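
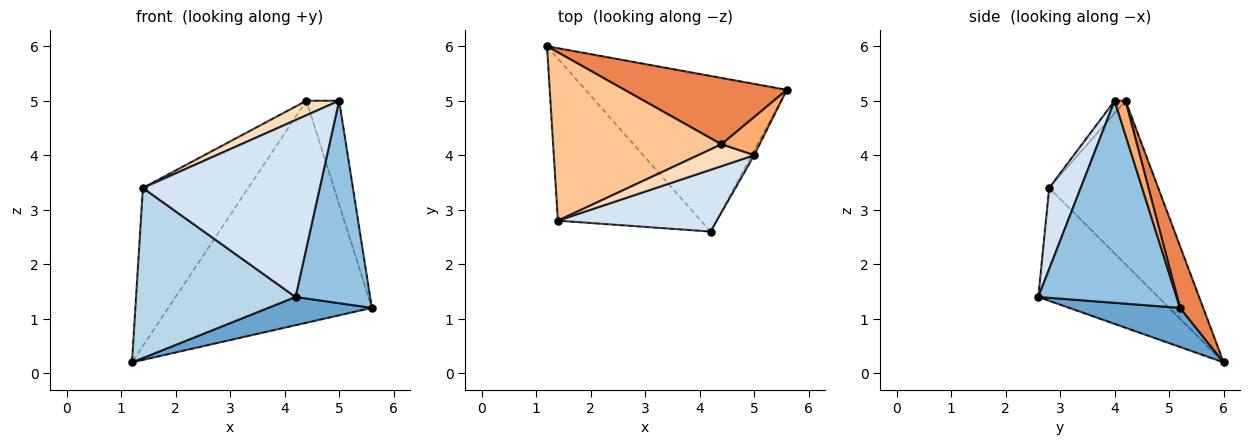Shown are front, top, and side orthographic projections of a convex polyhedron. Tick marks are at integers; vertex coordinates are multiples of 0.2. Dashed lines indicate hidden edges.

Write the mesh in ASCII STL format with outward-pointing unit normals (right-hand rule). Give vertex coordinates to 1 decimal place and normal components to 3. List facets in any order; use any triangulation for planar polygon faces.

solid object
 facet normal 0.188 -0.175 -0.966
  outer loop
   vertex 4.2 2.6 1.4
   vertex 1.2 6.0 0.2
   vertex 5.6 5.2 1.2
  endloop
 endfacet
 facet normal 0.880 -0.475 -0.011
  outer loop
   vertex 5.0 4.0 5.0
   vertex 4.2 2.6 1.4
   vertex 5.6 5.2 1.2
  endloop
 endfacet
 facet normal -0.478 -0.636 -0.606
  outer loop
   vertex 1.4 2.8 3.4
   vertex 1.2 6.0 0.2
   vertex 4.2 2.6 1.4
  endloop
 endfacet
 facet normal 0.166 -0.931 0.325
  outer loop
   vertex 1.4 2.8 3.4
   vertex 4.2 2.6 1.4
   vertex 5.0 4.0 5.0
  endloop
 endfacet
 facet normal 0.108 0.952 0.285
  outer loop
   vertex 4.4 4.2 5.0
   vertex 5.6 5.2 1.2
   vertex 1.2 6.0 0.2
  endloop
 endfacet
 facet normal 0.299 0.896 0.330
  outer loop
   vertex 4.4 4.2 5.0
   vertex 5.0 4.0 5.0
   vertex 5.6 5.2 1.2
  endloop
 endfacet
 facet normal -0.578 0.559 0.595
  outer loop
   vertex 4.4 4.2 5.0
   vertex 1.2 6.0 0.2
   vertex 1.4 2.8 3.4
  endloop
 endfacet
 facet normal -0.182 -0.545 0.818
  outer loop
   vertex 4.4 4.2 5.0
   vertex 1.4 2.8 3.4
   vertex 5.0 4.0 5.0
  endloop
 endfacet
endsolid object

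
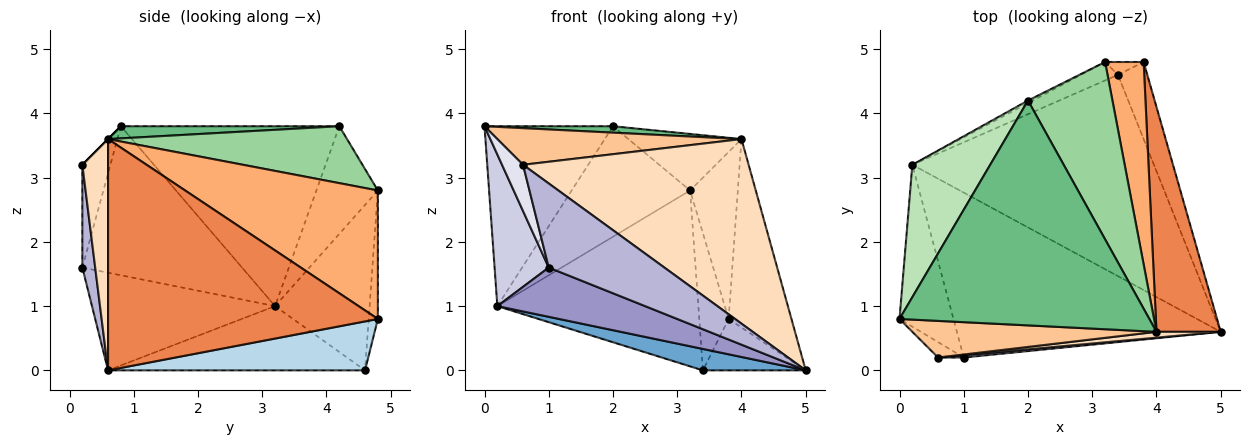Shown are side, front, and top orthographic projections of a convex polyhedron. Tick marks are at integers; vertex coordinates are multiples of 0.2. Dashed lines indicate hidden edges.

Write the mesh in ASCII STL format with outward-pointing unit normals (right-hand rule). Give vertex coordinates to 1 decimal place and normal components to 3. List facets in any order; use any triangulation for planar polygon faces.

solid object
 facet normal -0.256 -0.102 -0.961
  outer loop
   vertex 0.2 3.2 1.0
   vertex 3.4 4.6 0.0
   vertex 5.0 0.6 0.0
  endloop
 endfacet
 facet normal -0.424 0.901 -0.095
  outer loop
   vertex 0.2 3.2 1.0
   vertex 3.2 4.8 2.8
   vertex 3.4 4.6 0.0
  endloop
 endfacet
 facet normal 0.811 0.324 -0.487
  outer loop
   vertex 3.8 4.8 0.8
   vertex 5.0 0.6 0.0
   vertex 3.4 4.6 0.0
  endloop
 endfacet
 facet normal -0.297 0.951 -0.089
  outer loop
   vertex 3.8 4.8 0.8
   vertex 3.4 4.6 0.0
   vertex 3.2 4.8 2.8
  endloop
 endfacet
 facet normal 0.940 0.219 0.261
  outer loop
   vertex 3.8 4.8 0.8
   vertex 4.0 0.6 3.6
   vertex 5.0 0.6 0.0
  endloop
 endfacet
 facet normal 0.932 0.231 0.280
  outer loop
   vertex 3.8 4.8 0.8
   vertex 3.2 4.8 2.8
   vertex 4.0 0.6 3.6
  endloop
 endfacet
 facet normal 0.000 -0.707 0.707
  outer loop
   vertex 0.6 0.2 3.2
   vertex 4.0 0.6 3.6
   vertex 0.0 0.8 3.8
  endloop
 endfacet
 facet normal 0.113 -0.993 0.031
  outer loop
   vertex 0.6 0.2 3.2
   vertex 5.0 0.6 0.0
   vertex 4.0 0.6 3.6
  endloop
 endfacet
 facet normal 0.048 -0.029 0.998
  outer loop
   vertex 2.0 4.2 3.8
   vertex 0.0 0.8 3.8
   vertex 4.0 0.6 3.6
  endloop
 endfacet
 facet normal 0.540 0.256 0.802
  outer loop
   vertex 2.0 4.2 3.8
   vertex 4.0 0.6 3.6
   vertex 3.2 4.8 2.8
  endloop
 endfacet
 facet normal -0.808 0.475 0.349
  outer loop
   vertex 2.0 4.2 3.8
   vertex 0.2 3.2 1.0
   vertex 0.0 0.8 3.8
  endloop
 endfacet
 facet normal -0.461 0.887 -0.021
  outer loop
   vertex 2.0 4.2 3.8
   vertex 3.2 4.8 2.8
   vertex 0.2 3.2 1.0
  endloop
 endfacet
 facet normal -0.334 -0.270 -0.903
  outer loop
   vertex 1.0 0.2 1.6
   vertex 0.2 3.2 1.0
   vertex 5.0 0.6 0.0
  endloop
 endfacet
 facet normal 0.110 -0.994 0.028
  outer loop
   vertex 1.0 0.2 1.6
   vertex 5.0 0.6 0.0
   vertex 0.6 0.2 3.2
  endloop
 endfacet
 facet normal -0.896 -0.304 -0.324
  outer loop
   vertex 1.0 0.2 1.6
   vertex 0.0 0.8 3.8
   vertex 0.2 3.2 1.0
  endloop
 endfacet
 facet normal -0.784 -0.588 -0.196
  outer loop
   vertex 1.0 0.2 1.6
   vertex 0.6 0.2 3.2
   vertex 0.0 0.8 3.8
  endloop
 endfacet
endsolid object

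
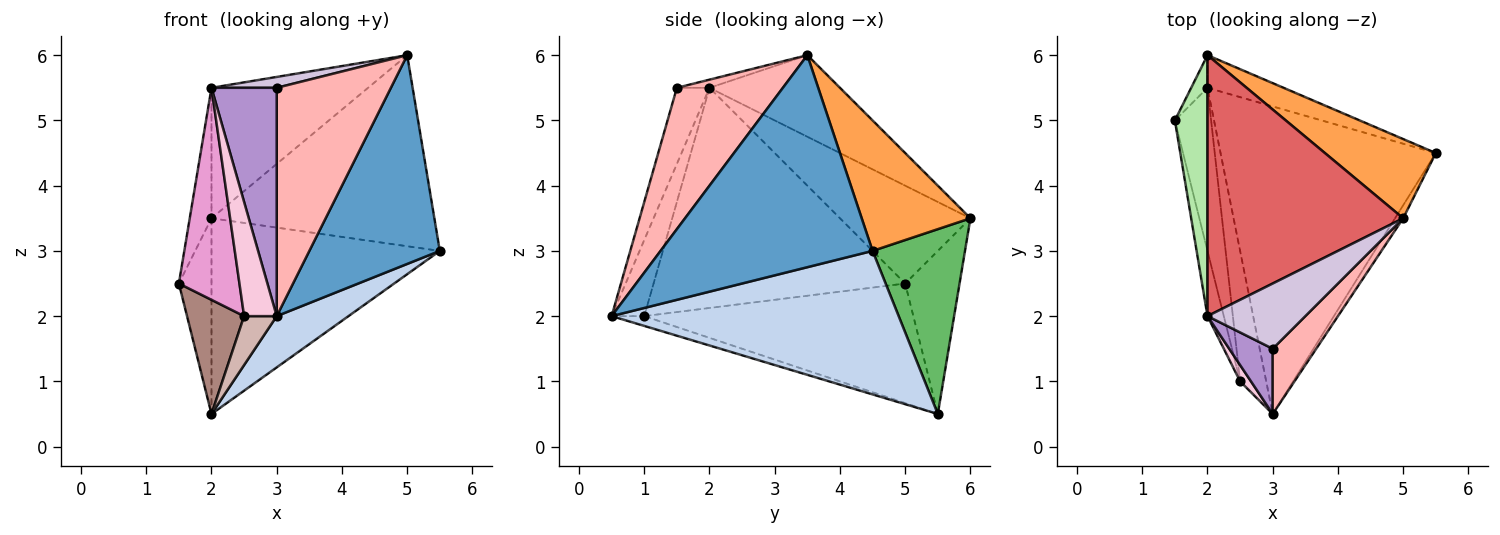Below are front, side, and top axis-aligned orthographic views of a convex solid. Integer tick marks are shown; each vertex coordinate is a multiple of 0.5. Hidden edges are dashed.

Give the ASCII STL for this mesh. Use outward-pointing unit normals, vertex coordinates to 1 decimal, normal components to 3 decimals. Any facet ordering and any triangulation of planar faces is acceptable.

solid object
 facet normal 0.851 -0.524 -0.033
  outer loop
   vertex 5.0 3.5 6.0
   vertex 3.0 0.5 2.0
   vertex 5.5 4.5 3.0
  endloop
 endfacet
 facet normal 0.549 -0.137 -0.824
  outer loop
   vertex 2.0 5.5 0.5
   vertex 5.5 4.5 3.0
   vertex 3.0 0.5 2.0
  endloop
 endfacet
 facet normal 0.411 0.842 0.349
  outer loop
   vertex 2.0 6.0 3.5
   vertex 5.0 3.5 6.0
   vertex 5.5 4.5 3.0
  endloop
 endfacet
 facet normal -0.854 0.513 -0.085
  outer loop
   vertex 2.0 6.0 3.5
   vertex 2.0 5.5 0.5
   vertex 1.5 5.0 2.5
  endloop
 endfacet
 facet normal 0.371 0.916 -0.153
  outer loop
   vertex 2.0 6.0 3.5
   vertex 5.5 4.5 3.0
   vertex 2.0 5.5 0.5
  endloop
 endfacet
 facet normal -0.937 0.156 0.312
  outer loop
   vertex 2.0 6.0 3.5
   vertex 1.5 5.0 2.5
   vertex 2.0 2.0 5.5
  endloop
 endfacet
 facet normal -0.349 0.419 0.838
  outer loop
   vertex 2.0 6.0 3.5
   vertex 2.0 2.0 5.5
   vertex 5.0 3.5 6.0
  endloop
 endfacet
 facet normal 0.666 -0.717 0.205
  outer loop
   vertex 3.0 1.5 5.5
   vertex 3.0 0.5 2.0
   vertex 5.0 3.5 6.0
  endloop
 endfacet
 facet normal -0.433 -0.867 0.248
  outer loop
   vertex 3.0 1.5 5.5
   vertex 2.0 2.0 5.5
   vertex 3.0 0.5 2.0
  endloop
 endfacet
 facet normal -0.082 -0.164 0.983
  outer loop
   vertex 3.0 1.5 5.5
   vertex 5.0 3.5 6.0
   vertex 2.0 2.0 5.5
  endloop
 endfacet
 facet normal -0.938 -0.199 -0.284
  outer loop
   vertex 2.5 1.0 2.0
   vertex 1.5 5.0 2.5
   vertex 2.0 5.5 0.5
  endloop
 endfacet
 facet normal -0.331 -0.331 -0.883
  outer loop
   vertex 2.5 1.0 2.0
   vertex 2.0 5.5 0.5
   vertex 3.0 0.5 2.0
  endloop
 endfacet
 facet normal -0.970 -0.233 -0.072
  outer loop
   vertex 2.5 1.0 2.0
   vertex 2.0 2.0 5.5
   vertex 1.5 5.0 2.5
  endloop
 endfacet
 facet normal -0.704 -0.704 0.101
  outer loop
   vertex 2.5 1.0 2.0
   vertex 3.0 0.5 2.0
   vertex 2.0 2.0 5.5
  endloop
 endfacet
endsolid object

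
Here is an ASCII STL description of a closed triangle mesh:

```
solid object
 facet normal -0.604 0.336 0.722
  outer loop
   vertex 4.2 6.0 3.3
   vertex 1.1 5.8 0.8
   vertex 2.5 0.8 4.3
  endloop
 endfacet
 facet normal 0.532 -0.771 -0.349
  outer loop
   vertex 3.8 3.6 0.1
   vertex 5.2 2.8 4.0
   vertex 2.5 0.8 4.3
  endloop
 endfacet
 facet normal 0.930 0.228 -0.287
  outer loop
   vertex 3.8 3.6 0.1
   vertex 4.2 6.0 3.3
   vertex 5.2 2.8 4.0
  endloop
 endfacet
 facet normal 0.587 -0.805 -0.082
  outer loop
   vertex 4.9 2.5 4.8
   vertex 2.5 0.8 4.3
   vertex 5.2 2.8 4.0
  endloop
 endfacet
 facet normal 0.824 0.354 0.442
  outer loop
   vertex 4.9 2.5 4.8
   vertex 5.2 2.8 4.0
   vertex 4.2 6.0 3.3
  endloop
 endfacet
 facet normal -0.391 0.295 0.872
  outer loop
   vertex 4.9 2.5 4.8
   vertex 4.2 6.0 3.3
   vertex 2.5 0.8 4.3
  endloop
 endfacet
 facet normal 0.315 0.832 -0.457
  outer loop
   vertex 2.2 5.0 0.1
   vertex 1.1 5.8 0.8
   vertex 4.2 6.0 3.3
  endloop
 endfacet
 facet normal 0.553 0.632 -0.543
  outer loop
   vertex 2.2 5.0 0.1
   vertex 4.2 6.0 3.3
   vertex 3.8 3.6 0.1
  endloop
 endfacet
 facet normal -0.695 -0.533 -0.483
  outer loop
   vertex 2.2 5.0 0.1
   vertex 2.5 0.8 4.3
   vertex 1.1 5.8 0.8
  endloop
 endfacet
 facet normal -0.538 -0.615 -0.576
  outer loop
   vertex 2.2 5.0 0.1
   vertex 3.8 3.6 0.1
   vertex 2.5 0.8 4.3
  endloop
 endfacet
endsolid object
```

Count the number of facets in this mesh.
10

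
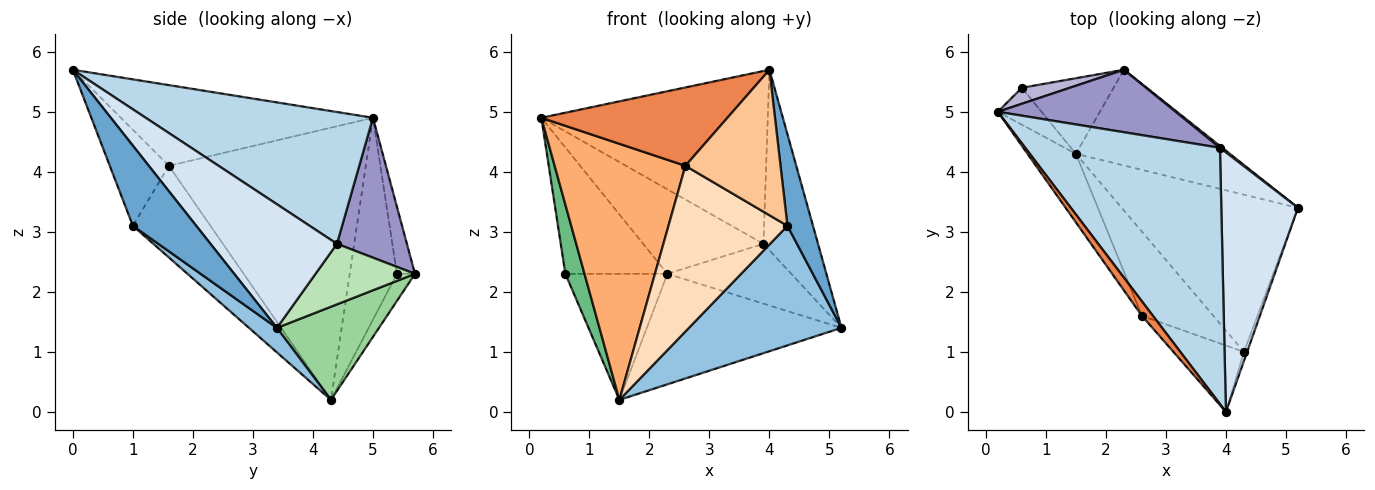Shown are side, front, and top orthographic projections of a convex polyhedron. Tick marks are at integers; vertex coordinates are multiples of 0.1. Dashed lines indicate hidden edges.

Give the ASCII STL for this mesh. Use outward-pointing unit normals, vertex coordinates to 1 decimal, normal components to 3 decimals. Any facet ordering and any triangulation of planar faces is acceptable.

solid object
 facet normal 0.927 -0.374 -0.037
  outer loop
   vertex 4.3 1.0 3.1
   vertex 5.2 3.4 1.4
   vertex 4.0 0.0 5.7
  endloop
 endfacet
 facet normal 0.110 -0.602 -0.791
  outer loop
   vertex 4.3 1.0 3.1
   vertex 1.5 4.3 0.2
   vertex 5.2 3.4 1.4
  endloop
 endfacet
 facet normal 0.489 0.488 0.723
  outer loop
   vertex 3.9 4.4 2.8
   vertex 0.2 5.0 4.9
   vertex 4.0 0.0 5.7
  endloop
 endfacet
 facet normal 0.798 0.344 0.495
  outer loop
   vertex 3.9 4.4 2.8
   vertex 4.0 0.0 5.7
   vertex 5.2 3.4 1.4
  endloop
 endfacet
 facet normal -0.800 -0.590 0.109
  outer loop
   vertex 2.6 1.6 4.1
   vertex 4.0 0.0 5.7
   vertex 0.2 5.0 4.9
  endloop
 endfacet
 facet normal -0.824 -0.547 -0.146
  outer loop
   vertex 2.6 1.6 4.1
   vertex 0.2 5.0 4.9
   vertex 1.5 4.3 0.2
  endloop
 endfacet
 facet normal -0.492 -0.792 -0.361
  outer loop
   vertex 2.6 1.6 4.1
   vertex 4.3 1.0 3.1
   vertex 4.0 0.0 5.7
  endloop
 endfacet
 facet normal -0.502 -0.771 -0.392
  outer loop
   vertex 2.6 1.6 4.1
   vertex 1.5 4.3 0.2
   vertex 4.3 1.0 3.1
  endloop
 endfacet
 facet normal -0.909 -0.368 -0.196
  outer loop
   vertex 0.6 5.4 2.3
   vertex 1.5 4.3 0.2
   vertex 0.2 5.0 4.9
  endloop
 endfacet
 facet normal 0.368 0.703 -0.609
  outer loop
   vertex 2.3 5.7 2.3
   vertex 5.2 3.4 1.4
   vertex 1.5 4.3 0.2
  endloop
 endfacet
 facet normal 0.626 0.780 0.024
  outer loop
   vertex 2.3 5.7 2.3
   vertex 3.9 4.4 2.8
   vertex 5.2 3.4 1.4
  endloop
 endfacet
 facet normal -0.150 0.848 -0.508
  outer loop
   vertex 2.3 5.7 2.3
   vertex 1.5 4.3 0.2
   vertex 0.6 5.4 2.3
  endloop
 endfacet
 facet normal 0.424 0.728 0.538
  outer loop
   vertex 2.3 5.7 2.3
   vertex 0.2 5.0 4.9
   vertex 3.9 4.4 2.8
  endloop
 endfacet
 facet normal -0.172 0.977 0.124
  outer loop
   vertex 2.3 5.7 2.3
   vertex 0.6 5.4 2.3
   vertex 0.2 5.0 4.9
  endloop
 endfacet
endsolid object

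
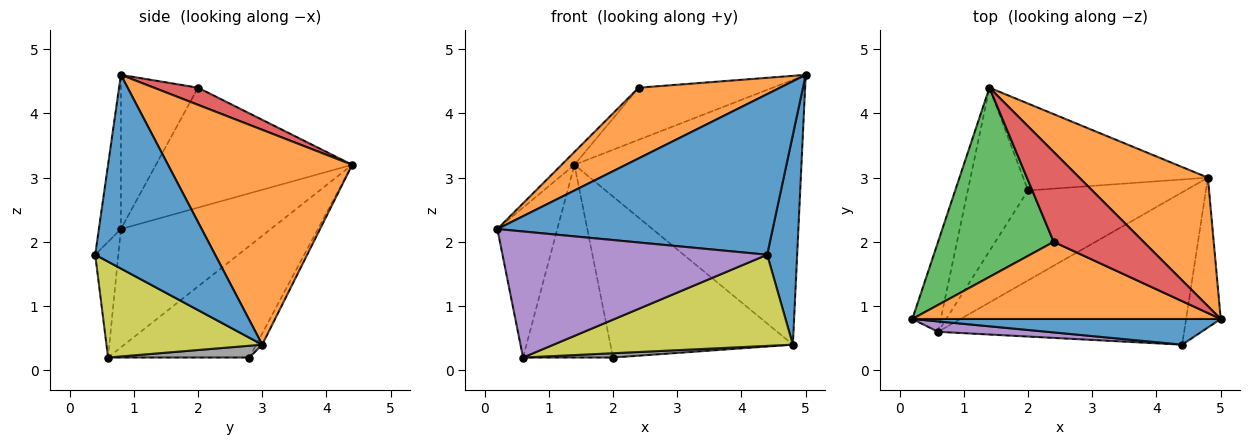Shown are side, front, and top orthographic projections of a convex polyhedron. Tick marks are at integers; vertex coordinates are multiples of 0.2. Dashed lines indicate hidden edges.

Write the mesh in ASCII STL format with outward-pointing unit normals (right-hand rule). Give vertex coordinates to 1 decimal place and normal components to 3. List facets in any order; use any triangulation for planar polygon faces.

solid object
 facet normal -0.079 -0.984 0.157
  outer loop
   vertex 4.4 0.4 1.8
   vertex 5.0 0.8 4.6
   vertex 0.2 0.8 2.2
  endloop
 endfacet
 facet normal -0.346 -0.634 0.692
  outer loop
   vertex 2.4 2.0 4.4
   vertex 0.2 0.8 2.2
   vertex 5.0 0.8 4.6
  endloop
 endfacet
 facet normal -0.719 0.047 0.693
  outer loop
   vertex 2.4 2.0 4.4
   vertex 1.4 4.4 3.2
   vertex 0.2 0.8 2.2
  endloop
 endfacet
 facet normal 0.163 0.495 0.854
  outer loop
   vertex 2.4 2.0 4.4
   vertex 5.0 0.8 4.6
   vertex 1.4 4.4 3.2
  endloop
 endfacet
 facet normal -0.087 -0.993 0.082
  outer loop
   vertex 0.6 0.6 0.2
   vertex 4.4 0.4 1.8
   vertex 0.2 0.8 2.2
  endloop
 endfacet
 facet normal -0.906 0.362 -0.217
  outer loop
   vertex 0.6 0.6 0.2
   vertex 0.2 0.8 2.2
   vertex 1.4 4.4 3.2
  endloop
 endfacet
 facet normal -0.768 0.489 -0.414
  outer loop
   vertex 0.6 0.6 0.2
   vertex 1.4 4.4 3.2
   vertex 2.0 2.8 0.2
  endloop
 endfacet
 facet normal 0.075 -0.047 -0.996
  outer loop
   vertex 4.8 3.0 0.4
   vertex 0.6 0.6 0.2
   vertex 2.0 2.8 0.2
  endloop
 endfacet
 facet normal 0.317 -0.487 -0.814
  outer loop
   vertex 4.8 3.0 0.4
   vertex 4.4 0.4 1.8
   vertex 0.6 0.6 0.2
  endloop
 endfacet
 facet normal -0.029 0.880 -0.475
  outer loop
   vertex 4.8 3.0 0.4
   vertex 2.0 2.8 0.2
   vertex 1.4 4.4 3.2
  endloop
 endfacet
 facet normal 0.956 -0.239 -0.171
  outer loop
   vertex 4.8 3.0 0.4
   vertex 5.0 0.8 4.6
   vertex 4.4 0.4 1.8
  endloop
 endfacet
 facet normal 0.590 0.727 0.353
  outer loop
   vertex 4.8 3.0 0.4
   vertex 1.4 4.4 3.2
   vertex 5.0 0.8 4.6
  endloop
 endfacet
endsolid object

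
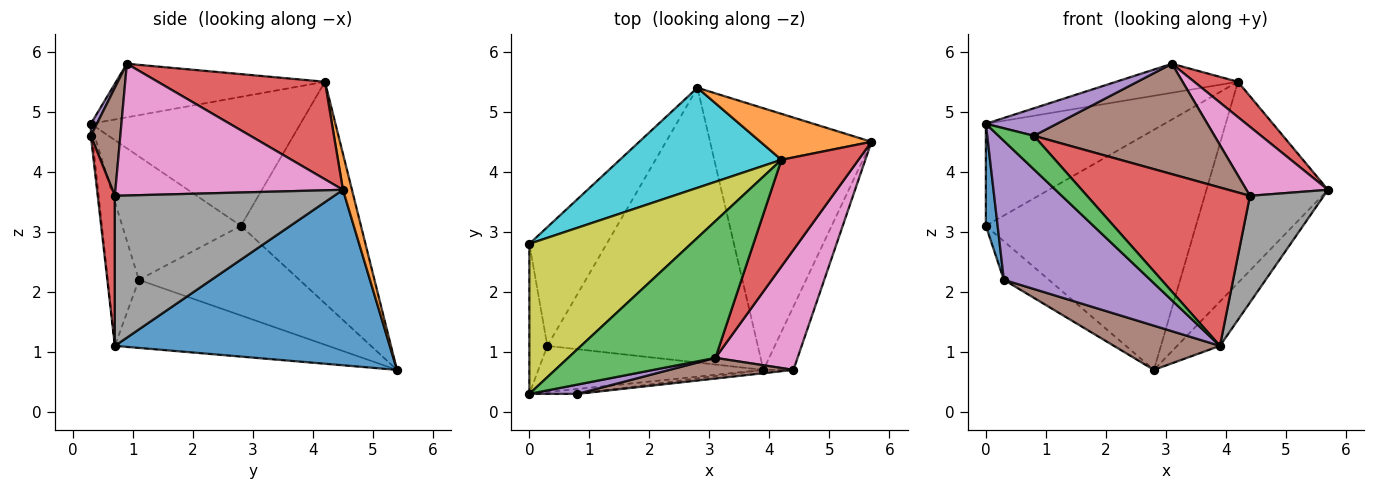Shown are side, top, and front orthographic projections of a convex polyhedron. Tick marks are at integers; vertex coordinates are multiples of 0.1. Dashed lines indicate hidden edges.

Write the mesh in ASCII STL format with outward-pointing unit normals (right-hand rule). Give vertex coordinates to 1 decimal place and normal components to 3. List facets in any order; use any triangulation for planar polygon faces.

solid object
 facet normal 0.731 0.114 -0.673
  outer loop
   vertex 3.9 0.7 1.1
   vertex 2.8 5.4 0.7
   vertex 5.7 4.5 3.7
  endloop
 endfacet
 facet normal 0.072 0.972 0.222
  outer loop
   vertex 4.2 4.2 5.5
   vertex 5.7 4.5 3.7
   vertex 2.8 5.4 0.7
  endloop
 endfacet
 facet normal -0.335 0.196 0.922
  outer loop
   vertex 4.2 4.2 5.5
   vertex 0.0 0.3 4.8
   vertex 3.1 0.9 5.8
  endloop
 endfacet
 facet normal 0.769 -0.201 0.607
  outer loop
   vertex 4.2 4.2 5.5
   vertex 3.1 0.9 5.8
   vertex 5.7 4.5 3.7
  endloop
 endfacet
 facet normal -0.198 -0.930 -0.309
  outer loop
   vertex 0.3 1.1 2.2
   vertex 3.9 0.7 1.1
   vertex 0.0 0.3 4.8
  endloop
 endfacet
 facet normal -0.304 -0.151 -0.941
  outer loop
   vertex 0.3 1.1 2.2
   vertex 2.8 5.4 0.7
   vertex 3.9 0.7 1.1
  endloop
 endfacet
 facet normal 0.812 -0.291 0.506
  outer loop
   vertex 4.4 0.7 3.6
   vertex 5.7 4.5 3.7
   vertex 3.1 0.9 5.8
  endloop
 endfacet
 facet normal 0.931 -0.314 -0.186
  outer loop
   vertex 4.4 0.7 3.6
   vertex 3.9 0.7 1.1
   vertex 5.7 4.5 3.7
  endloop
 endfacet
 facet normal -0.551 0.469 0.690
  outer loop
   vertex 0.0 2.8 3.1
   vertex 0.0 0.3 4.8
   vertex 4.2 4.2 5.5
  endloop
 endfacet
 facet normal -0.467 0.816 0.340
  outer loop
   vertex 0.0 2.8 3.1
   vertex 4.2 4.2 5.5
   vertex 2.8 5.4 0.7
  endloop
 endfacet
 facet normal -0.985 -0.098 -0.144
  outer loop
   vertex 0.0 2.8 3.1
   vertex 0.3 1.1 2.2
   vertex 0.0 0.3 4.8
  endloop
 endfacet
 facet normal -0.741 0.208 -0.639
  outer loop
   vertex 0.0 2.8 3.1
   vertex 2.8 5.4 0.7
   vertex 0.3 1.1 2.2
  endloop
 endfacet
 facet normal -0.036 -0.989 -0.145
  outer loop
   vertex 0.8 0.3 4.6
   vertex 0.0 0.3 4.8
   vertex 3.9 0.7 1.1
  endloop
 endfacet
 facet normal 0.105 -0.994 -0.021
  outer loop
   vertex 0.8 0.3 4.6
   vertex 3.9 0.7 1.1
   vertex 4.4 0.7 3.6
  endloop
 endfacet
 facet normal 0.080 -0.944 0.319
  outer loop
   vertex 0.8 0.3 4.6
   vertex 3.1 0.9 5.8
   vertex 0.0 0.3 4.8
  endloop
 endfacet
 facet normal 0.158 -0.971 0.182
  outer loop
   vertex 0.8 0.3 4.6
   vertex 4.4 0.7 3.6
   vertex 3.1 0.9 5.8
  endloop
 endfacet
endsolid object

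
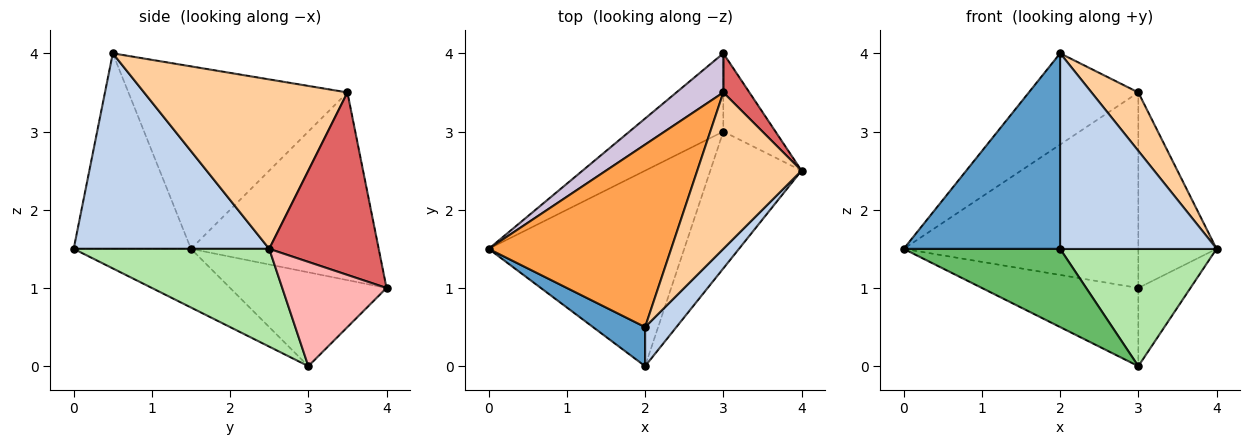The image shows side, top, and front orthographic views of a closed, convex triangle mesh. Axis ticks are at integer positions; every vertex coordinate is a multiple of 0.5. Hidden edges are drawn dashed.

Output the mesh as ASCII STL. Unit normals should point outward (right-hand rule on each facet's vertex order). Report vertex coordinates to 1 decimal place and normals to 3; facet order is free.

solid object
 facet normal -0.592 -0.790 0.158
  outer loop
   vertex 2.0 0.5 4.0
   vertex 0.0 1.5 1.5
   vertex 2.0 0.0 1.5
  endloop
 endfacet
 facet normal 0.775 -0.620 0.124
  outer loop
   vertex 2.0 0.5 4.0
   vertex 2.0 0.0 1.5
   vertex 4.0 2.5 1.5
  endloop
 endfacet
 facet normal -0.667 0.333 0.667
  outer loop
   vertex 3.0 3.5 3.5
   vertex 0.0 1.5 1.5
   vertex 2.0 0.5 4.0
  endloop
 endfacet
 facet normal 0.836 -0.193 0.514
  outer loop
   vertex 3.0 3.5 3.5
   vertex 2.0 0.5 4.0
   vertex 4.0 2.5 1.5
  endloop
 endfacet
 facet normal -0.268 -0.358 -0.894
  outer loop
   vertex 3.0 3.0 0.0
   vertex 2.0 0.0 1.5
   vertex 0.0 1.5 1.5
  endloop
 endfacet
 facet normal 0.631 -0.505 -0.589
  outer loop
   vertex 3.0 3.0 0.0
   vertex 4.0 2.5 1.5
   vertex 2.0 0.0 1.5
  endloop
 endfacet
 facet normal 0.808 0.577 0.115
  outer loop
   vertex 3.0 4.0 1.0
   vertex 3.0 3.5 3.5
   vertex 4.0 2.5 1.5
  endloop
 endfacet
 facet normal 0.816 0.408 -0.408
  outer loop
   vertex 3.0 4.0 1.0
   vertex 4.0 2.5 1.5
   vertex 3.0 3.0 0.0
  endloop
 endfacet
 facet normal -0.577 0.577 -0.577
  outer loop
   vertex 3.0 4.0 1.0
   vertex 3.0 3.0 0.0
   vertex 0.0 1.5 1.5
  endloop
 endfacet
 facet normal -0.617 0.772 0.154
  outer loop
   vertex 3.0 4.0 1.0
   vertex 0.0 1.5 1.5
   vertex 3.0 3.5 3.5
  endloop
 endfacet
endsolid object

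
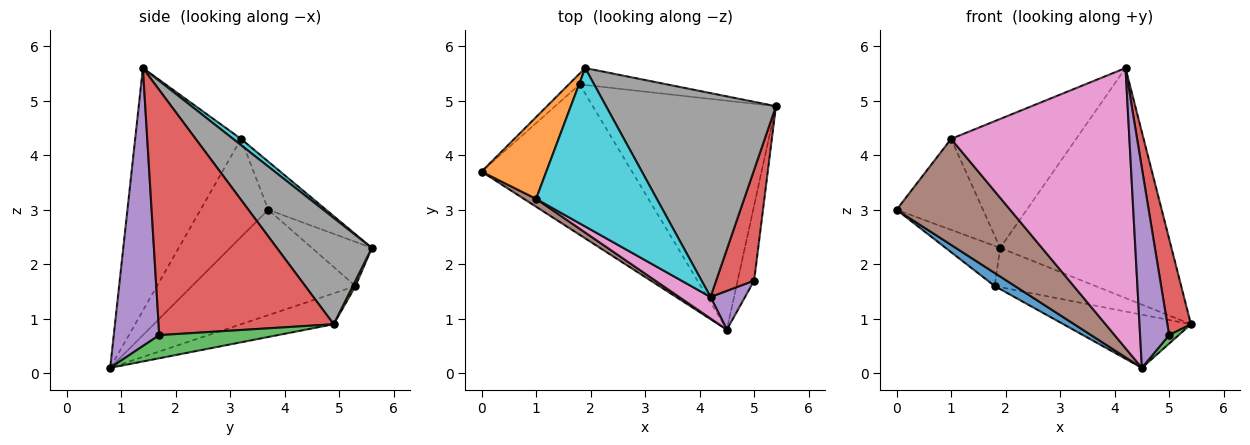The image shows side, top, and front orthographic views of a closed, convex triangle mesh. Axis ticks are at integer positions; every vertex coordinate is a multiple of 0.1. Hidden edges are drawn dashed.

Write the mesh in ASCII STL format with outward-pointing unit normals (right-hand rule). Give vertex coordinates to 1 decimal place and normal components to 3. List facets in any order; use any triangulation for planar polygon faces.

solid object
 facet normal -0.572 -0.071 -0.817
  outer loop
   vertex 1.8 5.3 1.6
   vertex 4.5 0.8 0.1
   vertex 0.0 3.7 3.0
  endloop
 endfacet
 facet normal -0.162 0.223 -0.961
  outer loop
   vertex 1.8 5.3 1.6
   vertex 5.4 4.9 0.9
   vertex 4.5 0.8 0.1
  endloop
 endfacet
 facet normal 0.813 -0.065 -0.579
  outer loop
   vertex 5.0 1.7 0.7
   vertex 4.5 0.8 0.1
   vertex 5.4 4.9 0.9
  endloop
 endfacet
 facet normal 0.980 -0.132 0.152
  outer loop
   vertex 5.0 1.7 0.7
   vertex 5.4 4.9 0.9
   vertex 4.2 1.4 5.6
  endloop
 endfacet
 facet normal 0.838 -0.535 0.104
  outer loop
   vertex 5.0 1.7 0.7
   vertex 4.2 1.4 5.6
   vertex 4.5 0.8 0.1
  endloop
 endfacet
 facet normal -0.511 -0.857 0.064
  outer loop
   vertex 1.0 3.2 4.3
   vertex 0.0 3.7 3.0
   vertex 4.5 0.8 0.1
  endloop
 endfacet
 facet normal -0.509 -0.858 0.066
  outer loop
   vertex 1.0 3.2 4.3
   vertex 4.5 0.8 0.1
   vertex 4.2 1.4 5.6
  endloop
 endfacet
 facet normal 0.383 0.691 0.613
  outer loop
   vertex 1.9 5.6 2.3
   vertex 4.2 1.4 5.6
   vertex 5.4 4.9 0.9
  endloop
 endfacet
 facet normal 0.025 0.918 -0.397
  outer loop
   vertex 1.9 5.6 2.3
   vertex 5.4 4.9 0.9
   vertex 1.8 5.3 1.6
  endloop
 endfacet
 facet normal 0.040 0.631 0.775
  outer loop
   vertex 1.9 5.6 2.3
   vertex 1.0 3.2 4.3
   vertex 4.2 1.4 5.6
  endloop
 endfacet
 facet normal -0.728 0.662 -0.180
  outer loop
   vertex 1.9 5.6 2.3
   vertex 1.8 5.3 1.6
   vertex 0.0 3.7 3.0
  endloop
 endfacet
 facet normal -0.445 0.666 0.599
  outer loop
   vertex 1.9 5.6 2.3
   vertex 0.0 3.7 3.0
   vertex 1.0 3.2 4.3
  endloop
 endfacet
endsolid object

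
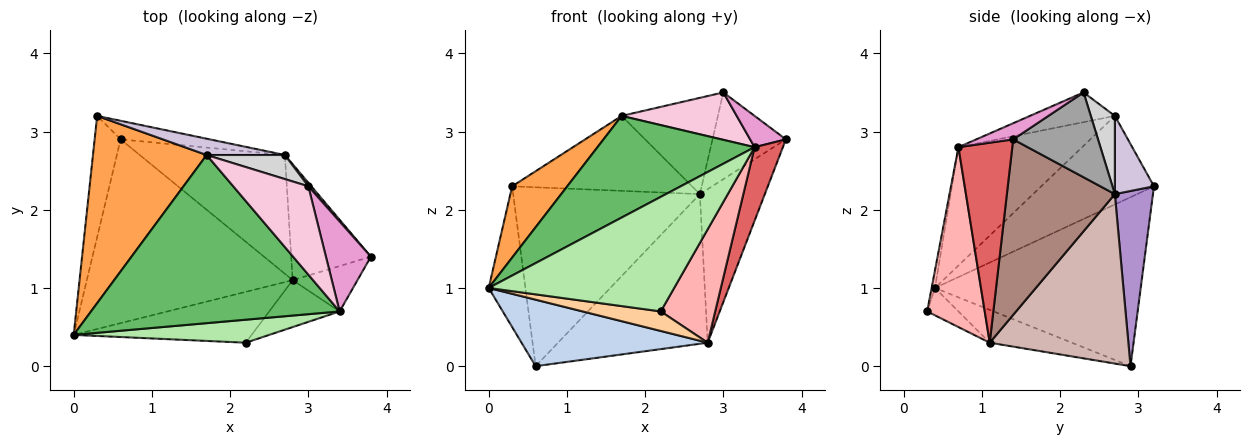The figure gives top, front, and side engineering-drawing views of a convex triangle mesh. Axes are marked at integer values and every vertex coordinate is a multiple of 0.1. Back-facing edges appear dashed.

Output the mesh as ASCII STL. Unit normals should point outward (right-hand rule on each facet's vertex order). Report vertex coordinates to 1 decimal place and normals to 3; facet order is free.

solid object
 facet normal -0.973 0.174 -0.150
  outer loop
   vertex 0.6 2.9 0.0
   vertex 0.0 0.4 1.0
   vertex 0.3 3.2 2.3
  endloop
 endfacet
 facet normal -0.148 -0.336 -0.930
  outer loop
   vertex 2.8 1.1 0.3
   vertex 0.0 0.4 1.0
   vertex 0.6 2.9 0.0
  endloop
 endfacet
 facet normal -0.588 -0.288 0.756
  outer loop
   vertex 1.7 2.7 3.2
   vertex 0.3 3.2 2.3
   vertex 0.0 0.4 1.0
  endloop
 endfacet
 facet normal -0.142 -0.355 -0.924
  outer loop
   vertex 2.2 0.3 0.7
   vertex 0.0 0.4 1.0
   vertex 2.8 1.1 0.3
  endloop
 endfacet
 facet normal -0.377 -0.479 0.792
  outer loop
   vertex 3.4 0.7 2.8
   vertex 1.7 2.7 3.2
   vertex 0.0 0.4 1.0
  endloop
 endfacet
 facet normal -0.018 -0.980 0.197
  outer loop
   vertex 3.4 0.7 2.8
   vertex 0.0 0.4 1.0
   vertex 2.2 0.3 0.7
  endloop
 endfacet
 facet normal 0.851 -0.447 -0.276
  outer loop
   vertex 3.4 0.7 2.8
   vertex 2.8 1.1 0.3
   vertex 3.8 1.4 2.9
  endloop
 endfacet
 facet normal 0.699 -0.661 -0.273
  outer loop
   vertex 3.4 0.7 2.8
   vertex 2.2 0.3 0.7
   vertex 2.8 1.1 0.3
  endloop
 endfacet
 facet normal 0.199 0.975 -0.101
  outer loop
   vertex 2.7 2.7 2.2
   vertex 0.6 2.9 0.0
   vertex 0.3 3.2 2.3
  endloop
 endfacet
 facet normal 0.208 0.956 0.208
  outer loop
   vertex 2.7 2.7 2.2
   vertex 0.3 3.2 2.3
   vertex 1.7 2.7 3.2
  endloop
 endfacet
 facet normal 0.799 0.480 -0.363
  outer loop
   vertex 2.7 2.7 2.2
   vertex 3.8 1.4 2.9
   vertex 2.8 1.1 0.3
  endloop
 endfacet
 facet normal 0.587 0.634 -0.503
  outer loop
   vertex 2.7 2.7 2.2
   vertex 2.8 1.1 0.3
   vertex 0.6 2.9 0.0
  endloop
 endfacet
 facet normal 0.321 -0.311 0.895
  outer loop
   vertex 3.0 2.3 3.5
   vertex 3.4 0.7 2.8
   vertex 3.8 1.4 2.9
  endloop
 endfacet
 facet normal -0.329 -0.446 0.832
  outer loop
   vertex 3.0 2.3 3.5
   vertex 1.7 2.7 3.2
   vertex 3.4 0.7 2.8
  endloop
 endfacet
 facet normal 0.756 0.654 0.027
  outer loop
   vertex 3.0 2.3 3.5
   vertex 3.8 1.4 2.9
   vertex 2.7 2.7 2.2
  endloop
 endfacet
 facet normal 0.236 0.943 0.236
  outer loop
   vertex 3.0 2.3 3.5
   vertex 2.7 2.7 2.2
   vertex 1.7 2.7 3.2
  endloop
 endfacet
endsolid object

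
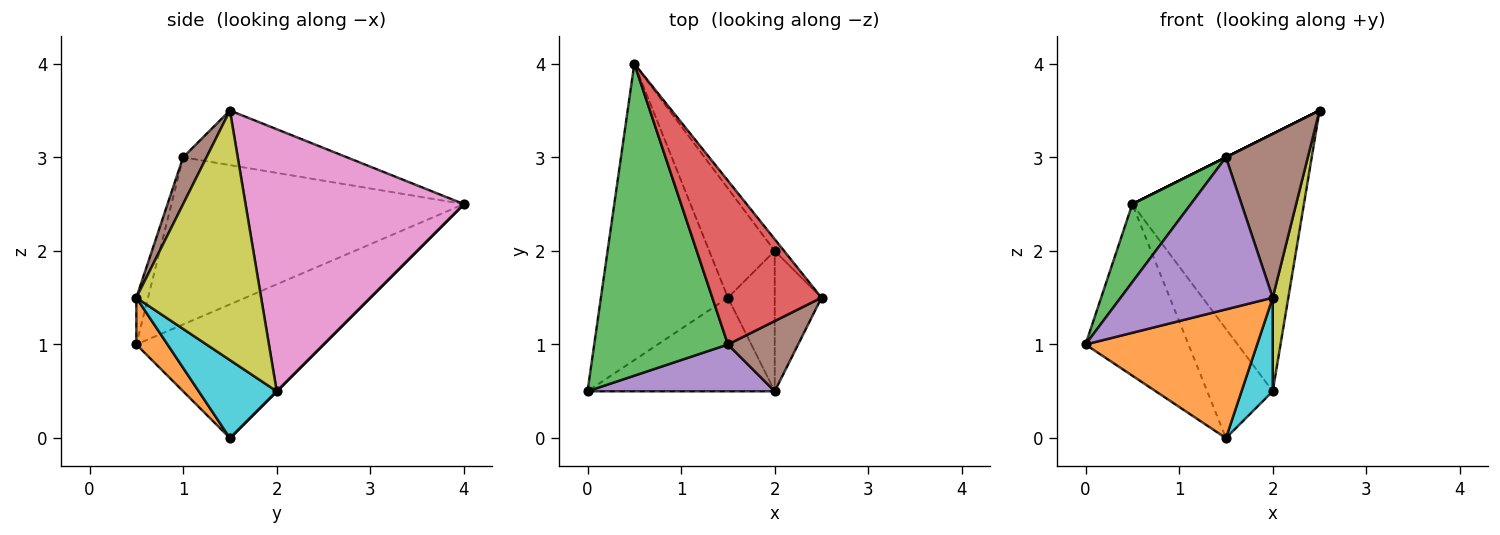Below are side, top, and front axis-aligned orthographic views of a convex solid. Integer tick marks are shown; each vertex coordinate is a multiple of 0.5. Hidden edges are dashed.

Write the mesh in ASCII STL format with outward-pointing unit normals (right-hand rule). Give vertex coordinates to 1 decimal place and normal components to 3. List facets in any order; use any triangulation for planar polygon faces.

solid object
 facet normal -0.673 0.370 -0.640
  outer loop
   vertex 1.5 1.5 0.0
   vertex 0.0 0.5 1.0
   vertex 0.5 4.0 2.5
  endloop
 endfacet
 facet normal 0.145 -0.800 -0.582
  outer loop
   vertex 2.0 0.5 1.5
   vertex 0.0 0.5 1.0
   vertex 1.5 1.5 0.0
  endloop
 endfacet
 facet normal -0.772 -0.154 0.617
  outer loop
   vertex 1.5 1.0 3.0
   vertex 0.5 4.0 2.5
   vertex 0.0 0.5 1.0
  endloop
 endfacet
 facet normal -0.447 0.000 0.894
  outer loop
   vertex 1.5 1.0 3.0
   vertex 2.5 1.5 3.5
   vertex 0.5 4.0 2.5
  endloop
 endfacet
 facet normal -0.073 -0.953 0.293
  outer loop
   vertex 1.5 1.0 3.0
   vertex 0.0 0.5 1.0
   vertex 2.0 0.5 1.5
  endloop
 endfacet
 facet normal 0.254 -0.889 0.381
  outer loop
   vertex 1.5 1.0 3.0
   vertex 2.0 0.5 1.5
   vertex 2.5 1.5 3.5
  endloop
 endfacet
 facet normal 0.786 0.618 -0.028
  outer loop
   vertex 2.0 2.0 0.5
   vertex 0.5 4.0 2.5
   vertex 2.5 1.5 3.5
  endloop
 endfacet
 facet normal 0.000 0.707 -0.707
  outer loop
   vertex 2.0 2.0 0.5
   vertex 1.5 1.5 0.0
   vertex 0.5 4.0 2.5
  endloop
 endfacet
 facet normal 0.976 -0.122 -0.183
  outer loop
   vertex 2.0 2.0 0.5
   vertex 2.5 1.5 3.5
   vertex 2.0 0.5 1.5
  endloop
 endfacet
 facet normal 0.811 -0.324 -0.487
  outer loop
   vertex 2.0 2.0 0.5
   vertex 2.0 0.5 1.5
   vertex 1.5 1.5 0.0
  endloop
 endfacet
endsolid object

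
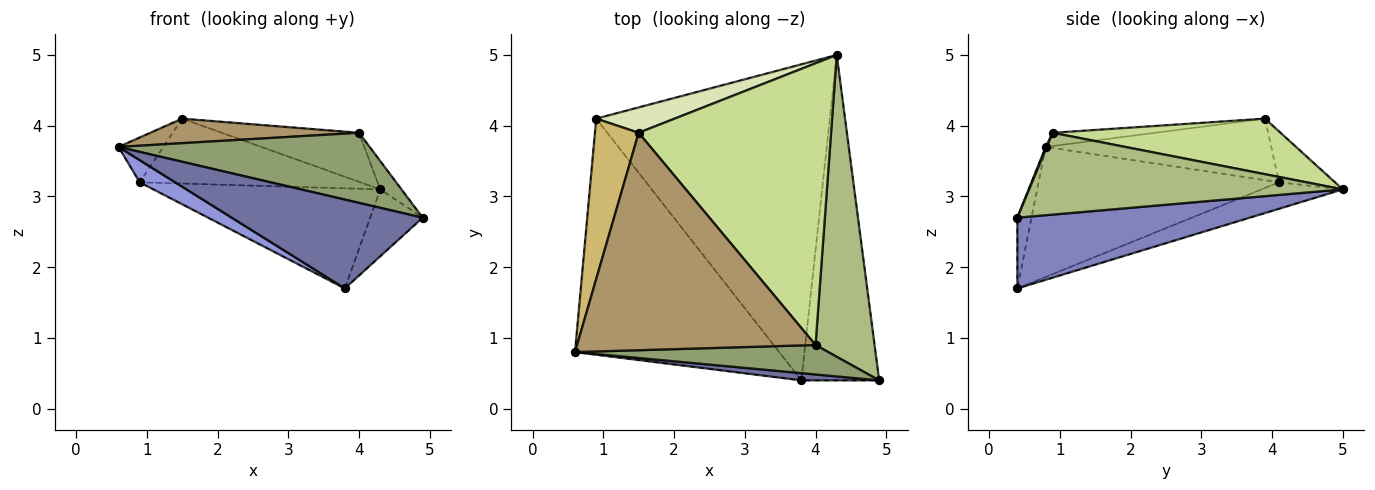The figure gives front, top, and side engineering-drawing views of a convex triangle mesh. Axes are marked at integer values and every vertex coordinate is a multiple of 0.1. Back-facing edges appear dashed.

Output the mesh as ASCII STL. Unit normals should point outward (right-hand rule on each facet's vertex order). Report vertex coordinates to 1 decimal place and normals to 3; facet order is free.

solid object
 facet normal -0.074 -0.994 0.081
  outer loop
   vertex 3.8 0.4 1.7
   vertex 4.9 0.4 2.7
   vertex 0.6 0.8 3.7
  endloop
 endfacet
 facet normal 0.665 0.150 -0.732
  outer loop
   vertex 3.8 0.4 1.7
   vertex 4.3 5.0 3.1
   vertex 4.9 0.4 2.7
  endloop
 endfacet
 facet normal -0.535 -0.079 -0.841
  outer loop
   vertex 0.9 4.1 3.2
   vertex 3.8 0.4 1.7
   vertex 0.6 0.8 3.7
  endloop
 endfacet
 facet normal -0.107 0.300 -0.948
  outer loop
   vertex 0.9 4.1 3.2
   vertex 4.3 5.0 3.1
   vertex 3.8 0.4 1.7
  endloop
 endfacet
 facet normal 0.004 -0.922 0.387
  outer loop
   vertex 4.0 0.9 3.9
   vertex 0.6 0.8 3.7
   vertex 4.9 0.4 2.7
  endloop
 endfacet
 facet normal 0.810 0.055 0.584
  outer loop
   vertex 4.0 0.9 3.9
   vertex 4.9 0.4 2.7
   vertex 4.3 5.0 3.1
  endloop
 endfacet
 facet normal 0.274 0.165 0.948
  outer loop
   vertex 1.5 3.9 4.1
   vertex 4.0 0.9 3.9
   vertex 4.3 5.0 3.1
  endloop
 endfacet
 facet normal -0.230 0.906 0.354
  outer loop
   vertex 1.5 3.9 4.1
   vertex 4.3 5.0 3.1
   vertex 0.9 4.1 3.2
  endloop
 endfacet
 facet normal -0.055 -0.112 0.992
  outer loop
   vertex 1.5 3.9 4.1
   vertex 0.6 0.8 3.7
   vertex 4.0 0.9 3.9
  endloop
 endfacet
 facet normal -0.805 0.160 0.572
  outer loop
   vertex 1.5 3.9 4.1
   vertex 0.9 4.1 3.2
   vertex 0.6 0.8 3.7
  endloop
 endfacet
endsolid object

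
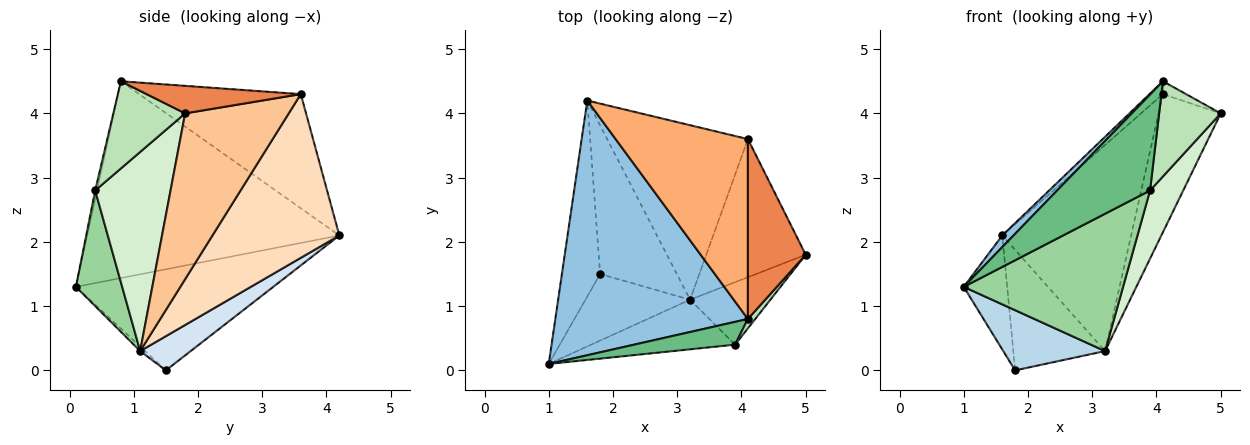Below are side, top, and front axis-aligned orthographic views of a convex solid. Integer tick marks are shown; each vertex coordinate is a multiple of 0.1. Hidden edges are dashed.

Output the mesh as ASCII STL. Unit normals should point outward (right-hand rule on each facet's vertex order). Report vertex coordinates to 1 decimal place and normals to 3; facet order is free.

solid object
 facet normal -0.916 0.202 -0.347
  outer loop
   vertex 1.8 1.5 0.0
   vertex 1.0 0.1 1.3
   vertex 1.6 4.2 2.1
  endloop
 endfacet
 facet normal -0.714 -0.032 0.699
  outer loop
   vertex 4.1 0.8 4.5
   vertex 1.6 4.2 2.1
   vertex 1.0 0.1 1.3
  endloop
 endfacet
 facet normal -0.033 -0.670 -0.742
  outer loop
   vertex 3.2 1.1 0.3
   vertex 1.0 0.1 1.3
   vertex 1.8 1.5 0.0
  endloop
 endfacet
 facet normal 0.327 0.595 -0.734
  outer loop
   vertex 3.2 1.1 0.3
   vertex 1.8 1.5 0.0
   vertex 1.6 4.2 2.1
  endloop
 endfacet
 facet normal 0.429 0.064 0.901
  outer loop
   vertex 4.1 3.6 4.3
   vertex 4.1 0.8 4.5
   vertex 5.0 1.8 4.0
  endloop
 endfacet
 facet normal -0.652 0.054 0.756
  outer loop
   vertex 4.1 3.6 4.3
   vertex 1.6 4.2 2.1
   vertex 4.1 0.8 4.5
  endloop
 endfacet
 facet normal 0.762 0.457 -0.457
  outer loop
   vertex 4.1 3.6 4.3
   vertex 5.0 1.8 4.0
   vertex 3.2 1.1 0.3
  endloop
 endfacet
 facet normal 0.601 0.610 -0.516
  outer loop
   vertex 4.1 3.6 4.3
   vertex 3.2 1.1 0.3
   vertex 1.6 4.2 2.1
  endloop
 endfacet
 facet normal -0.019 -0.973 0.231
  outer loop
   vertex 3.9 0.4 2.8
   vertex 4.1 0.8 4.5
   vertex 1.0 0.1 1.3
  endloop
 endfacet
 facet normal 0.263 -0.907 -0.328
  outer loop
   vertex 3.9 0.4 2.8
   vertex 1.0 0.1 1.3
   vertex 3.2 1.1 0.3
  endloop
 endfacet
 facet normal 0.757 -0.650 0.064
  outer loop
   vertex 3.9 0.4 2.8
   vertex 5.0 1.8 4.0
   vertex 4.1 0.8 4.5
  endloop
 endfacet
 facet normal 0.859 -0.378 -0.346
  outer loop
   vertex 3.9 0.4 2.8
   vertex 3.2 1.1 0.3
   vertex 5.0 1.8 4.0
  endloop
 endfacet
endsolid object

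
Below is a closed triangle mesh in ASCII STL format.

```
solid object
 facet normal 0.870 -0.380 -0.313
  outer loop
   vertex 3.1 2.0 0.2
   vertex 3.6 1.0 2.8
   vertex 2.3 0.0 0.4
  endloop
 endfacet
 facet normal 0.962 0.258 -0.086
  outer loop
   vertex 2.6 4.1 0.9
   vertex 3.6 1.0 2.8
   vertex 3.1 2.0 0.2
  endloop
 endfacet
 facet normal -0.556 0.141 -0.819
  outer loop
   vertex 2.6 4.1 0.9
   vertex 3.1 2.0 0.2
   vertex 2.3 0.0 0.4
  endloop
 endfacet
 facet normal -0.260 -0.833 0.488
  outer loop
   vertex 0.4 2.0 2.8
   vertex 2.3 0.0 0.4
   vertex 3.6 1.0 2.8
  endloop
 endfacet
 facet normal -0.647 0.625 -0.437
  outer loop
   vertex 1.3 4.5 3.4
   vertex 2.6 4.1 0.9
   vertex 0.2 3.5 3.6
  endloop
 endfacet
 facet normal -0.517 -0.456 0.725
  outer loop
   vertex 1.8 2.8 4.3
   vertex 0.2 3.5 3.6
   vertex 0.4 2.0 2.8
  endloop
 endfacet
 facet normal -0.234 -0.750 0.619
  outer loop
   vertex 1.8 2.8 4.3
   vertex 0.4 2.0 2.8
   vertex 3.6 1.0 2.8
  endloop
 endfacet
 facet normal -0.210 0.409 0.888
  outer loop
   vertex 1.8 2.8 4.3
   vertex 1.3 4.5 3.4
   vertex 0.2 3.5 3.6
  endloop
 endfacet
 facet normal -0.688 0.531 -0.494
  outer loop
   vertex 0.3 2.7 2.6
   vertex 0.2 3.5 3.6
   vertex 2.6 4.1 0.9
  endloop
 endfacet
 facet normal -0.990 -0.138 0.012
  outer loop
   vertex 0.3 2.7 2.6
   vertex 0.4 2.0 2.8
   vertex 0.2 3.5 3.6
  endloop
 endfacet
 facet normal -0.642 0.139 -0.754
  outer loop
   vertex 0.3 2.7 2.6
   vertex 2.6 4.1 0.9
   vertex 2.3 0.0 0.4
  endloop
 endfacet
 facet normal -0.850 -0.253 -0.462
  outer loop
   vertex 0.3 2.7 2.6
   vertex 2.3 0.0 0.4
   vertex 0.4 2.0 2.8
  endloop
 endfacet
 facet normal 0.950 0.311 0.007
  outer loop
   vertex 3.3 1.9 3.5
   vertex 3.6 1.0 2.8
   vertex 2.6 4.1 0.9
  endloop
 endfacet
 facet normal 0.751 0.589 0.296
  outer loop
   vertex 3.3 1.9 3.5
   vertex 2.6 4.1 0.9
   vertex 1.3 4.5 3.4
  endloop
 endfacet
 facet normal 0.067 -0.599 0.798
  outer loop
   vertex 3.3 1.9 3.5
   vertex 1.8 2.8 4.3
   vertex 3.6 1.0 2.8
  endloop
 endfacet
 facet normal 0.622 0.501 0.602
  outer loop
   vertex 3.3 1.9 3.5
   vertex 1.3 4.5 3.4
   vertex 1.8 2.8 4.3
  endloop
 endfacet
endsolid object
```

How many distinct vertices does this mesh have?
10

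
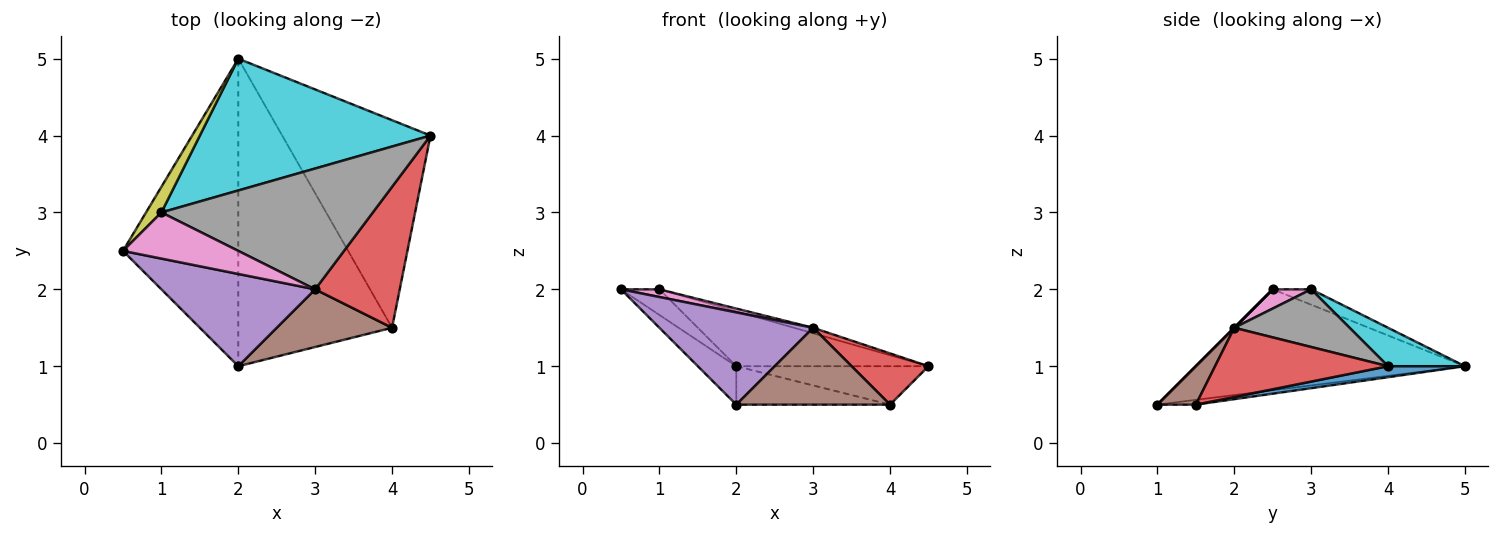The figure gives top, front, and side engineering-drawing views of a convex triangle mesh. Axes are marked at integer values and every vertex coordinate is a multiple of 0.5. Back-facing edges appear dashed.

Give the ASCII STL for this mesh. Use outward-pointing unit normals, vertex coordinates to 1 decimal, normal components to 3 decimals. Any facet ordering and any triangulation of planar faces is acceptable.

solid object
 facet normal 0.073 0.182 -0.981
  outer loop
   vertex 2.0 5.0 1.0
   vertex 4.5 4.0 1.0
   vertex 4.0 1.5 0.5
  endloop
 endfacet
 facet normal -0.656 0.094 -0.749
  outer loop
   vertex 2.0 1.0 0.5
   vertex 0.5 2.5 2.0
   vertex 2.0 5.0 1.0
  endloop
 endfacet
 facet normal -0.031 0.124 -0.992
  outer loop
   vertex 2.0 1.0 0.5
   vertex 2.0 5.0 1.0
   vertex 4.0 1.5 0.5
  endloop
 endfacet
 facet normal 0.610 -0.271 0.745
  outer loop
   vertex 3.0 2.0 1.5
   vertex 4.0 1.5 0.5
   vertex 4.5 4.0 1.0
  endloop
 endfacet
 facet normal 0.000 -0.707 0.707
  outer loop
   vertex 3.0 2.0 1.5
   vertex 0.5 2.5 2.0
   vertex 2.0 1.0 0.5
  endloop
 endfacet
 facet normal 0.196 -0.784 0.588
  outer loop
   vertex 3.0 2.0 1.5
   vertex 2.0 1.0 0.5
   vertex 4.0 1.5 0.5
  endloop
 endfacet
 facet normal 0.162 -0.162 0.973
  outer loop
   vertex 1.0 3.0 2.0
   vertex 0.5 2.5 2.0
   vertex 3.0 2.0 1.5
  endloop
 endfacet
 facet normal 0.263 0.044 0.964
  outer loop
   vertex 1.0 3.0 2.0
   vertex 3.0 2.0 1.5
   vertex 4.5 4.0 1.0
  endloop
 endfacet
 facet normal -0.577 0.577 0.577
  outer loop
   vertex 1.0 3.0 2.0
   vertex 2.0 5.0 1.0
   vertex 0.5 2.5 2.0
  endloop
 endfacet
 facet normal 0.152 0.380 0.912
  outer loop
   vertex 1.0 3.0 2.0
   vertex 4.5 4.0 1.0
   vertex 2.0 5.0 1.0
  endloop
 endfacet
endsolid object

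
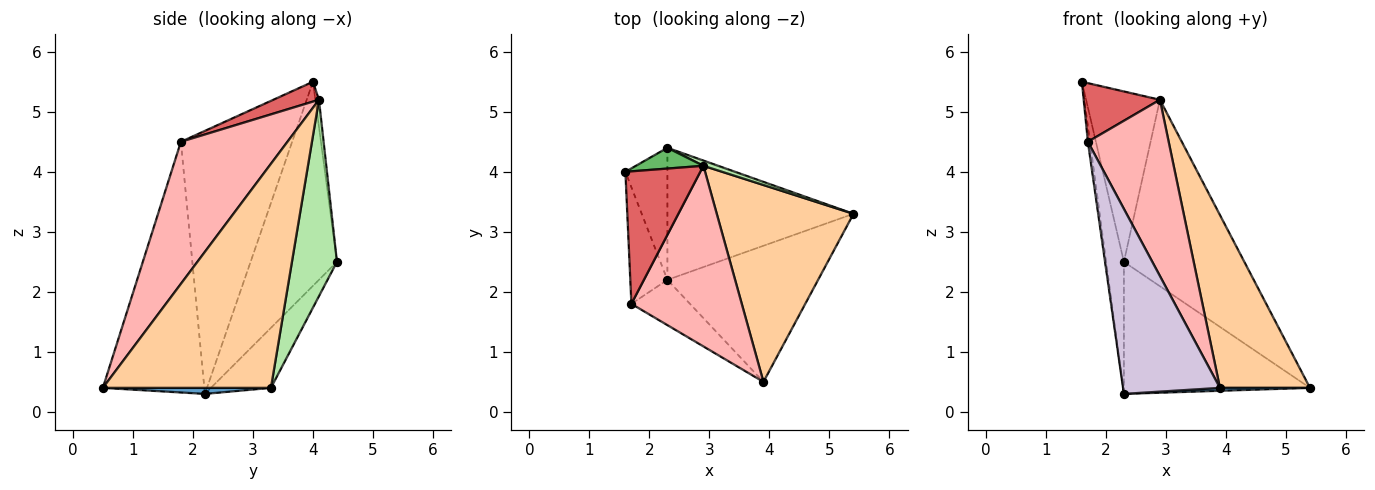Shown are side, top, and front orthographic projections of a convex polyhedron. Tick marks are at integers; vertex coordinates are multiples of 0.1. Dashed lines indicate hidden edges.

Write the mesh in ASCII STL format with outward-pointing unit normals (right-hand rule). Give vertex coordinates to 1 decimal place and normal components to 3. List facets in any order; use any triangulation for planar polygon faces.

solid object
 facet normal 0.040 -0.021 -0.999
  outer loop
   vertex 2.3 2.2 0.3
   vertex 5.4 3.3 0.4
   vertex 3.9 0.5 0.4
  endloop
 endfacet
 facet normal -0.960 0.198 -0.198
  outer loop
   vertex 2.3 4.4 2.5
   vertex 2.3 2.2 0.3
   vertex 1.6 4.0 5.5
  endloop
 endfacet
 facet normal -0.222 0.689 -0.689
  outer loop
   vertex 2.3 4.4 2.5
   vertex 5.4 3.3 0.4
   vertex 2.3 2.2 0.3
  endloop
 endfacet
 facet normal 0.776 -0.416 0.474
  outer loop
   vertex 2.9 4.1 5.2
   vertex 3.9 0.5 0.4
   vertex 5.4 3.3 0.4
  endloop
 endfacet
 facet normal -0.048 0.991 0.121
  outer loop
   vertex 2.9 4.1 5.2
   vertex 2.3 4.4 2.5
   vertex 1.6 4.0 5.5
  endloop
 endfacet
 facet normal 0.350 0.936 0.026
  outer loop
   vertex 2.9 4.1 5.2
   vertex 5.4 3.3 0.4
   vertex 2.3 4.4 2.5
  endloop
 endfacet
 facet normal 0.235 -0.393 0.889
  outer loop
   vertex 1.7 1.8 4.5
   vertex 2.9 4.1 5.2
   vertex 1.6 4.0 5.5
  endloop
 endfacet
 facet normal 0.678 -0.514 0.526
  outer loop
   vertex 1.7 1.8 4.5
   vertex 3.9 0.5 0.4
   vertex 2.9 4.1 5.2
  endloop
 endfacet
 facet normal -0.990 0.018 -0.140
  outer loop
   vertex 1.7 1.8 4.5
   vertex 1.6 4.0 5.5
   vertex 2.3 2.2 0.3
  endloop
 endfacet
 facet normal -0.713 -0.681 -0.167
  outer loop
   vertex 1.7 1.8 4.5
   vertex 2.3 2.2 0.3
   vertex 3.9 0.5 0.4
  endloop
 endfacet
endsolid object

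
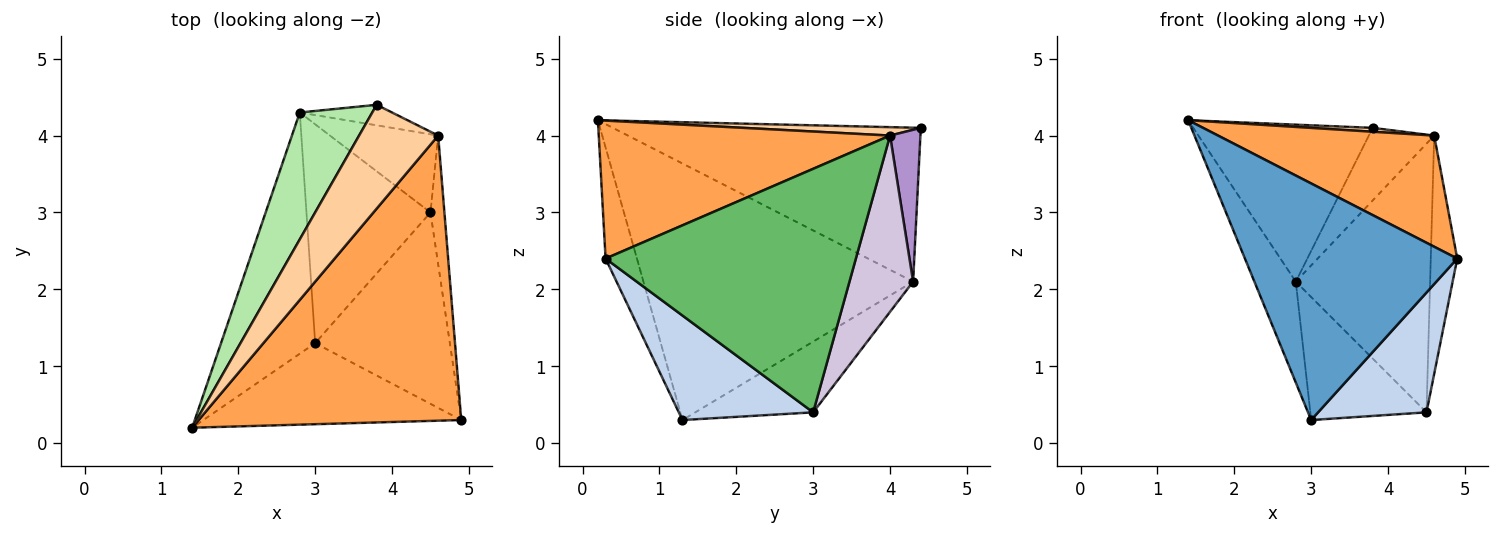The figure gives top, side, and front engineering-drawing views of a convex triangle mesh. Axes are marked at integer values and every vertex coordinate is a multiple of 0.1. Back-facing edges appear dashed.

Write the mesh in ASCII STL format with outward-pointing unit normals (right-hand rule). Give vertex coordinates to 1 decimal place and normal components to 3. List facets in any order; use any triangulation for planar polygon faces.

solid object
 facet normal -0.138 -0.937 -0.321
  outer loop
   vertex 3.0 1.3 0.3
   vertex 4.9 0.3 2.4
   vertex 1.4 0.2 4.2
  endloop
 endfacet
 facet normal 0.550 -0.443 -0.708
  outer loop
   vertex 4.5 3.0 0.4
   vertex 4.9 0.3 2.4
   vertex 3.0 1.3 0.3
  endloop
 endfacet
 facet normal 0.440 -0.326 0.837
  outer loop
   vertex 4.6 4.0 4.0
   vertex 1.4 0.2 4.2
   vertex 4.9 0.3 2.4
  endloop
 endfacet
 facet normal 0.106 -0.037 0.994
  outer loop
   vertex 4.6 4.0 4.0
   vertex 3.8 4.4 4.1
   vertex 1.4 0.2 4.2
  endloop
 endfacet
 facet normal 0.993 0.105 -0.057
  outer loop
   vertex 4.6 4.0 4.0
   vertex 4.9 0.3 2.4
   vertex 4.5 3.0 0.4
  endloop
 endfacet
 facet normal -0.800 0.466 0.377
  outer loop
   vertex 2.8 4.3 2.1
   vertex 1.4 0.2 4.2
   vertex 3.8 4.4 4.1
  endloop
 endfacet
 facet normal -0.929 0.143 -0.341
  outer loop
   vertex 2.8 4.3 2.1
   vertex 3.0 1.3 0.3
   vertex 1.4 0.2 4.2
  endloop
 endfacet
 facet normal -0.445 0.439 -0.781
  outer loop
   vertex 2.8 4.3 2.1
   vertex 4.5 3.0 0.4
   vertex 3.0 1.3 0.3
  endloop
 endfacet
 facet normal 0.408 0.879 -0.248
  outer loop
   vertex 2.8 4.3 2.1
   vertex 3.8 4.4 4.1
   vertex 4.6 4.0 4.0
  endloop
 endfacet
 facet normal 0.414 0.874 -0.254
  outer loop
   vertex 2.8 4.3 2.1
   vertex 4.6 4.0 4.0
   vertex 4.5 3.0 0.4
  endloop
 endfacet
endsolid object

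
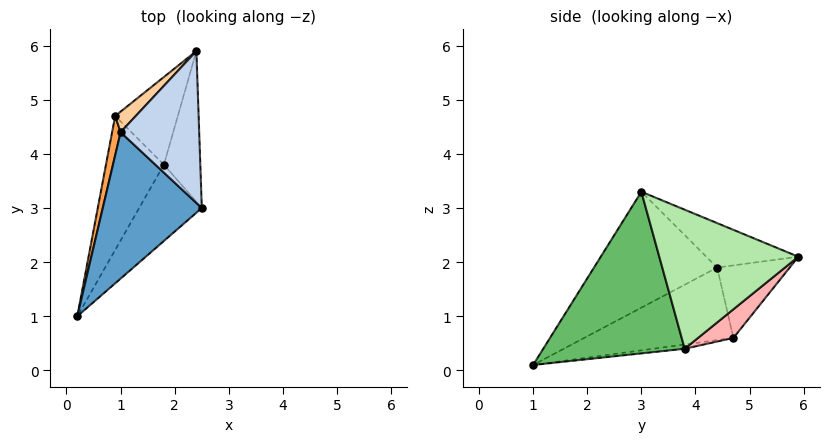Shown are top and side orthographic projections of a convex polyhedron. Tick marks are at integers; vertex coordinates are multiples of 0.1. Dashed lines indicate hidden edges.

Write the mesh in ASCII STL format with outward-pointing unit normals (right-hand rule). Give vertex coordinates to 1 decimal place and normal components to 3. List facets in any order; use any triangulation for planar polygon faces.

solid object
 facet normal -0.750 -0.163 0.641
  outer loop
   vertex 1.0 4.4 1.9
   vertex 0.2 1.0 0.1
   vertex 2.5 3.0 3.3
  endloop
 endfacet
 facet normal -0.465 0.325 0.823
  outer loop
   vertex 1.0 4.4 1.9
   vertex 2.5 3.0 3.3
   vertex 2.4 5.9 2.1
  endloop
 endfacet
 facet normal -0.979 0.170 0.114
  outer loop
   vertex 0.9 4.7 0.6
   vertex 0.2 1.0 0.1
   vertex 1.0 4.4 1.9
  endloop
 endfacet
 facet normal -0.729 0.653 0.207
  outer loop
   vertex 0.9 4.7 0.6
   vertex 1.0 4.4 1.9
   vertex 2.4 5.9 2.1
  endloop
 endfacet
 facet normal 0.836 -0.443 -0.324
  outer loop
   vertex 1.8 3.8 0.4
   vertex 2.5 3.0 3.3
   vertex 0.2 1.0 0.1
  endloop
 endfacet
 facet normal 0.965 -0.071 -0.253
  outer loop
   vertex 1.8 3.8 0.4
   vertex 2.4 5.9 2.1
   vertex 2.5 3.0 3.3
  endloop
 endfacet
 facet normal -0.072 0.147 -0.986
  outer loop
   vertex 1.8 3.8 0.4
   vertex 0.2 1.0 0.1
   vertex 0.9 4.7 0.6
  endloop
 endfacet
 facet normal 0.354 0.525 -0.774
  outer loop
   vertex 1.8 3.8 0.4
   vertex 0.9 4.7 0.6
   vertex 2.4 5.9 2.1
  endloop
 endfacet
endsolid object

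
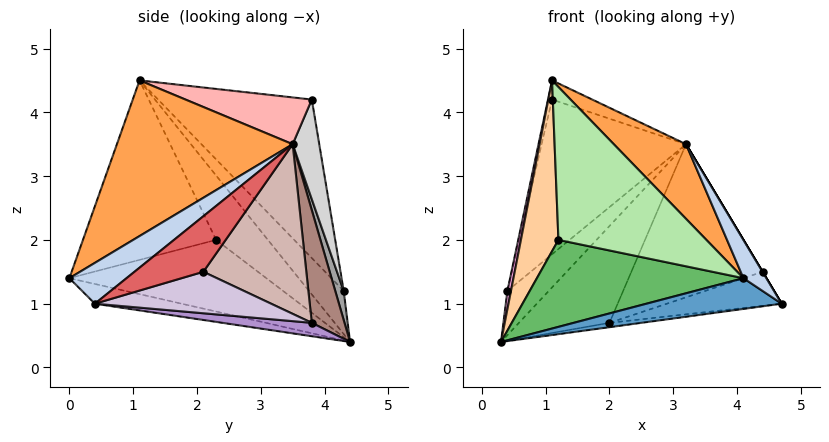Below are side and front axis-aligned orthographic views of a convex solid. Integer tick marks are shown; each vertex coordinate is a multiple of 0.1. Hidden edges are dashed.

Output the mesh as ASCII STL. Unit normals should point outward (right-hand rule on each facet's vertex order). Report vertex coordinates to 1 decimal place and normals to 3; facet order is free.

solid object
 facet normal -0.280 -0.436 -0.855
  outer loop
   vertex 4.1 0.0 1.4
   vertex 0.3 4.4 0.4
   vertex 4.7 0.4 1.0
  endloop
 endfacet
 facet normal 0.650 -0.261 0.714
  outer loop
   vertex 3.2 3.5 3.5
   vertex 4.1 0.0 1.4
   vertex 4.7 0.4 1.0
  endloop
 endfacet
 facet normal 0.644 -0.265 0.717
  outer loop
   vertex 3.2 3.5 3.5
   vertex 1.1 1.1 4.5
   vertex 4.1 0.0 1.4
  endloop
 endfacet
 facet normal -0.773 -0.559 -0.299
  outer loop
   vertex 1.2 2.3 2.0
   vertex 1.1 1.1 4.5
   vertex 0.3 4.4 0.4
  endloop
 endfacet
 facet normal -0.602 -0.631 -0.490
  outer loop
   vertex 1.2 2.3 2.0
   vertex 0.3 4.4 0.4
   vertex 4.1 0.0 1.4
  endloop
 endfacet
 facet normal -0.625 -0.694 -0.358
  outer loop
   vertex 1.2 2.3 2.0
   vertex 4.1 0.0 1.4
   vertex 1.1 1.1 4.5
  endloop
 endfacet
 facet normal 0.857 0.000 0.514
  outer loop
   vertex 4.4 2.1 1.5
   vertex 3.2 3.5 3.5
   vertex 4.7 0.4 1.0
  endloop
 endfacet
 facet normal 0.328 0.104 0.939
  outer loop
   vertex 1.1 3.8 4.2
   vertex 1.1 1.1 4.5
   vertex 3.2 3.5 3.5
  endloop
 endfacet
 facet normal 0.197 0.071 -0.978
  outer loop
   vertex 2.0 3.8 0.7
   vertex 4.7 0.4 1.0
   vertex 0.3 4.4 0.4
  endloop
 endfacet
 facet normal 0.498 0.324 -0.804
  outer loop
   vertex 2.0 3.8 0.7
   vertex 4.4 2.1 1.5
   vertex 4.7 0.4 1.0
  endloop
 endfacet
 facet normal 0.340 0.940 -0.045
  outer loop
   vertex 2.0 3.8 0.7
   vertex 0.3 4.4 0.4
   vertex 3.2 3.5 3.5
  endloop
 endfacet
 facet normal 0.608 0.774 -0.177
  outer loop
   vertex 2.0 3.8 0.7
   vertex 3.2 3.5 3.5
   vertex 4.4 2.1 1.5
  endloop
 endfacet
 facet normal -0.989 -0.102 0.111
  outer loop
   vertex 0.4 4.3 1.2
   vertex 0.3 4.4 0.4
   vertex 1.1 1.1 4.5
  endloop
 endfacet
 facet normal -0.973 0.026 0.231
  outer loop
   vertex 0.4 4.3 1.2
   vertex 1.1 1.1 4.5
   vertex 1.1 3.8 4.2
  endloop
 endfacet
 facet normal 0.199 0.975 0.097
  outer loop
   vertex 0.4 4.3 1.2
   vertex 3.2 3.5 3.5
   vertex 0.3 4.4 0.4
  endloop
 endfacet
 facet normal 0.180 0.976 0.121
  outer loop
   vertex 0.4 4.3 1.2
   vertex 1.1 3.8 4.2
   vertex 3.2 3.5 3.5
  endloop
 endfacet
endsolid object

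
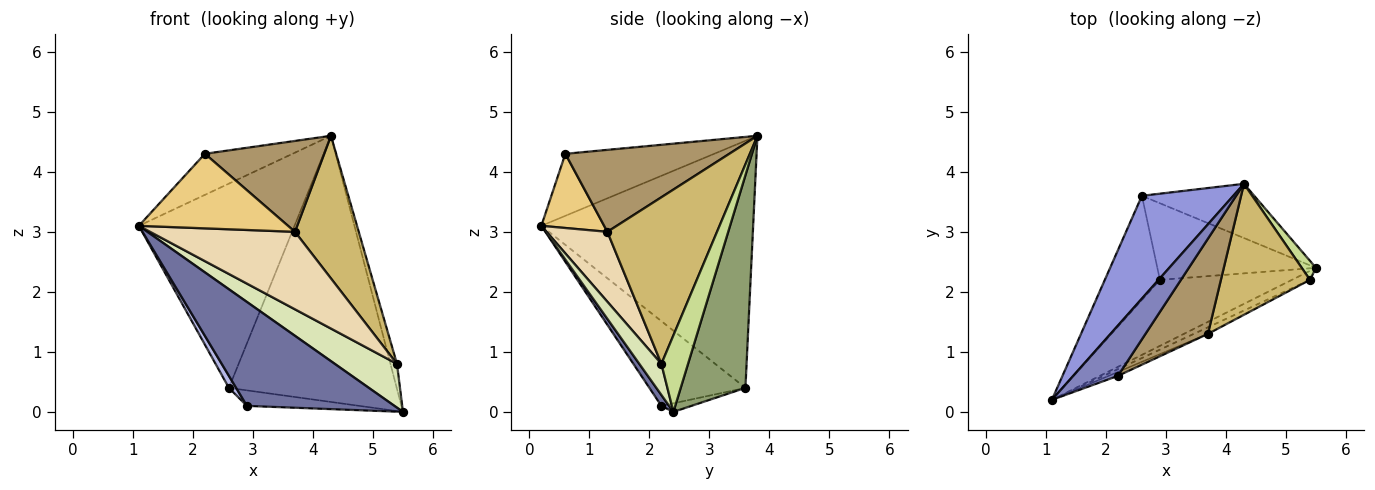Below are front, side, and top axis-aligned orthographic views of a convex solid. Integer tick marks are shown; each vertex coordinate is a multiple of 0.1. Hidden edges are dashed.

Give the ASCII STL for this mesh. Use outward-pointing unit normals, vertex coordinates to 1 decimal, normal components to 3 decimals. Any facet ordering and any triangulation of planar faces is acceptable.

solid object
 facet normal 0.044 -0.843 -0.536
  outer loop
   vertex 2.9 2.2 0.1
   vertex 5.5 2.4 0.0
   vertex 1.1 0.2 3.1
  endloop
 endfacet
 facet normal -0.732 0.431 0.527
  outer loop
   vertex 2.2 0.6 4.3
   vertex 4.3 3.8 4.6
   vertex 1.1 0.2 3.1
  endloop
 endfacet
 facet normal -0.772 0.567 0.286
  outer loop
   vertex 2.6 3.6 0.4
   vertex 1.1 0.2 3.1
   vertex 4.3 3.8 4.6
  endloop
 endfacet
 facet normal -0.837 -0.063 -0.544
  outer loop
   vertex 2.6 3.6 0.4
   vertex 2.9 2.2 0.1
   vertex 1.1 0.2 3.1
  endloop
 endfacet
 facet normal 0.354 0.917 -0.187
  outer loop
   vertex 2.6 3.6 0.4
   vertex 4.3 3.8 4.6
   vertex 5.5 2.4 0.0
  endloop
 endfacet
 facet normal -0.053 0.198 -0.979
  outer loop
   vertex 2.6 3.6 0.4
   vertex 5.5 2.4 0.0
   vertex 2.9 2.2 0.1
  endloop
 endfacet
 facet normal 0.956 0.234 0.178
  outer loop
   vertex 5.4 2.2 0.8
   vertex 5.5 2.4 0.0
   vertex 4.3 3.8 4.6
  endloop
 endfacet
 facet normal 0.329 -0.925 -0.190
  outer loop
   vertex 5.4 2.2 0.8
   vertex 1.1 0.2 3.1
   vertex 5.5 2.4 0.0
  endloop
 endfacet
 facet normal 0.688 -0.501 0.525
  outer loop
   vertex 3.7 1.3 3.0
   vertex 4.3 3.8 4.6
   vertex 2.2 0.6 4.3
  endloop
 endfacet
 facet normal 0.785 -0.457 0.419
  outer loop
   vertex 3.7 1.3 3.0
   vertex 5.4 2.2 0.8
   vertex 4.3 3.8 4.6
  endloop
 endfacet
 facet normal 0.388 -0.921 -0.048
  outer loop
   vertex 3.7 1.3 3.0
   vertex 2.2 0.6 4.3
   vertex 1.1 0.2 3.1
  endloop
 endfacet
 facet normal 0.386 -0.919 -0.078
  outer loop
   vertex 3.7 1.3 3.0
   vertex 1.1 0.2 3.1
   vertex 5.4 2.2 0.8
  endloop
 endfacet
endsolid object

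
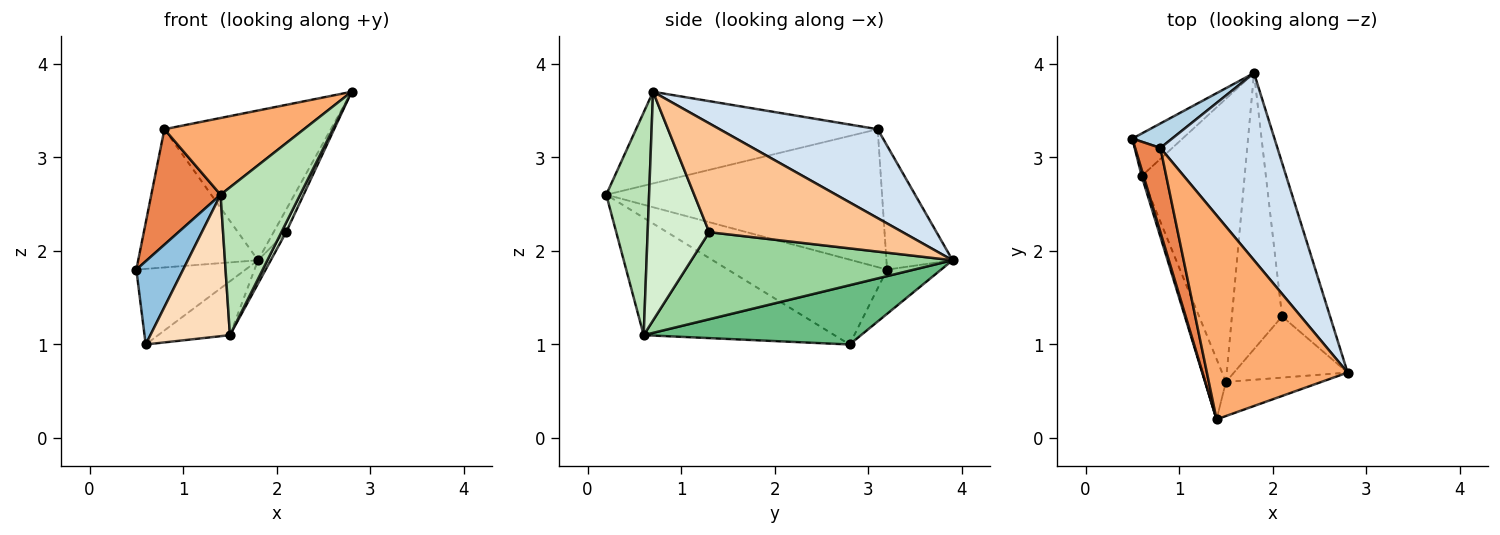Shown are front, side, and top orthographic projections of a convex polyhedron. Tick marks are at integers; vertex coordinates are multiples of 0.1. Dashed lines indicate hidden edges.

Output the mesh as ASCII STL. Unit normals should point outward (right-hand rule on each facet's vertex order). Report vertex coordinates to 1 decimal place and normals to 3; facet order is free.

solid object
 facet normal -0.396 0.800 -0.450
  outer loop
   vertex 0.6 2.8 1.0
   vertex 0.5 3.2 1.8
   vertex 1.8 3.9 1.9
  endloop
 endfacet
 facet normal -0.959 -0.282 0.021
  outer loop
   vertex 1.4 0.2 2.6
   vertex 0.5 3.2 1.8
   vertex 0.6 2.8 1.0
  endloop
 endfacet
 facet normal -0.478 0.865 0.153
  outer loop
   vertex 0.8 3.1 3.3
   vertex 1.8 3.9 1.9
   vertex 0.5 3.2 1.8
  endloop
 endfacet
 facet normal 0.510 0.537 0.672
  outer loop
   vertex 0.8 3.1 3.3
   vertex 2.8 0.7 3.7
   vertex 1.8 3.9 1.9
  endloop
 endfacet
 facet normal -0.955 -0.240 0.175
  outer loop
   vertex 0.8 3.1 3.3
   vertex 0.5 3.2 1.8
   vertex 1.4 0.2 2.6
  endloop
 endfacet
 facet normal -0.521 -0.301 0.799
  outer loop
   vertex 0.8 3.1 3.3
   vertex 1.4 0.2 2.6
   vertex 2.8 0.7 3.7
  endloop
 endfacet
 facet normal 0.913 0.059 -0.403
  outer loop
   vertex 2.1 1.3 2.2
   vertex 1.8 3.9 1.9
   vertex 2.8 0.7 3.7
  endloop
 endfacet
 facet normal -0.911 -0.380 -0.162
  outer loop
   vertex 1.5 0.6 1.1
   vertex 1.4 0.2 2.6
   vertex 0.6 2.8 1.0
  endloop
 endfacet
 facet normal 0.492 0.163 -0.855
  outer loop
   vertex 1.5 0.6 1.1
   vertex 0.6 2.8 1.0
   vertex 1.8 3.9 1.9
  endloop
 endfacet
 facet normal 0.866 0.042 -0.499
  outer loop
   vertex 1.5 0.6 1.1
   vertex 1.8 3.9 1.9
   vertex 2.1 1.3 2.2
  endloop
 endfacet
 facet normal 0.465 -0.863 -0.199
  outer loop
   vertex 1.5 0.6 1.1
   vertex 2.8 0.7 3.7
   vertex 1.4 0.2 2.6
  endloop
 endfacet
 facet normal 0.893 -0.068 -0.444
  outer loop
   vertex 1.5 0.6 1.1
   vertex 2.1 1.3 2.2
   vertex 2.8 0.7 3.7
  endloop
 endfacet
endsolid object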